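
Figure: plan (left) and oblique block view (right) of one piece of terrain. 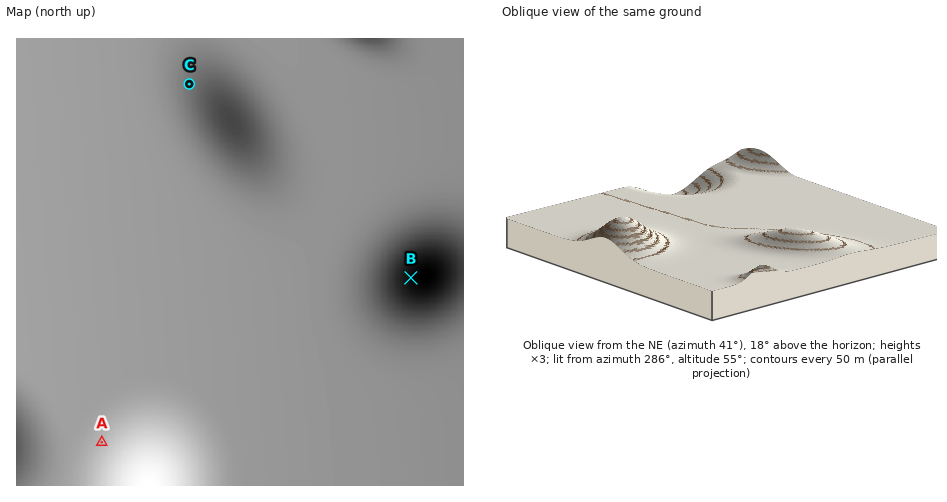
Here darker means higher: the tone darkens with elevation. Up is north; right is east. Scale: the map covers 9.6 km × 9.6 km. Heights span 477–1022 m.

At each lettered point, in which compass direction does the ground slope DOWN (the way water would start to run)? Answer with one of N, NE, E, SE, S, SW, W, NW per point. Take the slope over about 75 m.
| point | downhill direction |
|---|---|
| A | SE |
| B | W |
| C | W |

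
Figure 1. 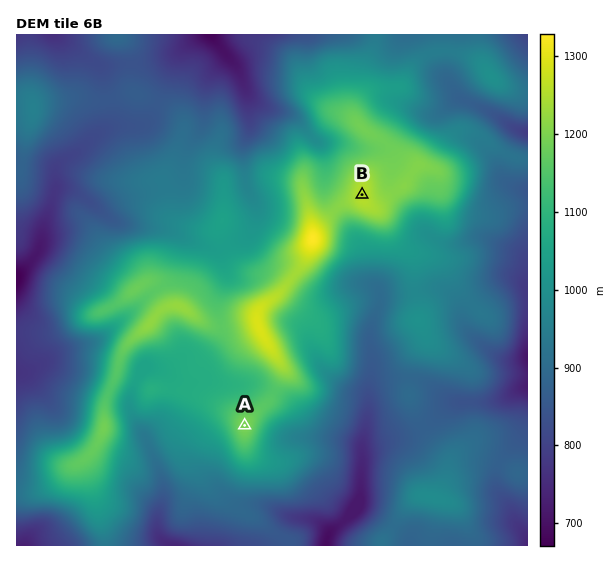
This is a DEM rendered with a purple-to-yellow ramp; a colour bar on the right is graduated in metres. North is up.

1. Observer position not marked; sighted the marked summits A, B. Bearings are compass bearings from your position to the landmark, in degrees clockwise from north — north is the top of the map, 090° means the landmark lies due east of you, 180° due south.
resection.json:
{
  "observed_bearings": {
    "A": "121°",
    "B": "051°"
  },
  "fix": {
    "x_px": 149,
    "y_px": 368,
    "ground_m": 1050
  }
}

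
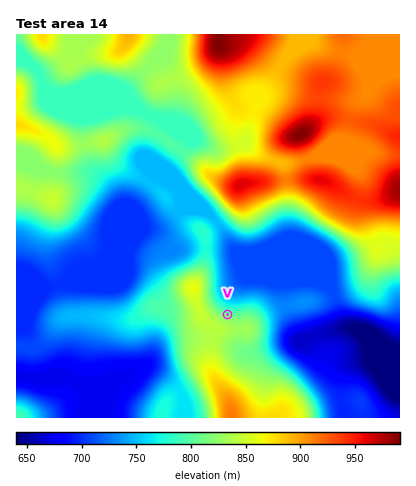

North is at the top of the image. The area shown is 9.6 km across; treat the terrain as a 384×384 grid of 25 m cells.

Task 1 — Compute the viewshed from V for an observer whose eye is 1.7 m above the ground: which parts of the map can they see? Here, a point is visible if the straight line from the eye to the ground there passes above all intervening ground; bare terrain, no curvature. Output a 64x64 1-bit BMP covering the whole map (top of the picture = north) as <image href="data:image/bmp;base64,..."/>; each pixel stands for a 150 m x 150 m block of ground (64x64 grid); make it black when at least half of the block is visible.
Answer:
<image width="64" height="64" href="data:image/bmp;base64,Qk0+AgAAAAAAAD4AAAAoAAAAQAAAAEAAAAABAAEAAAAAAAACAAATCwAAEwsAAAIAAAAAAAAA////AAAAAAAAAAAAAAAAAAAAAAAAAAAAAAAAAAAAAAAAAAAAAAAAAAAAAAAAAAAAAAAAAAAAAAAAAAAAAAAAAAAAAAAAAAAAAAAAAAAAAAAAAAAAAAAAAAAAAAAAAAAAAAAAAAAAAAAAAAAAAAAAAAAAAAAAAAAAAAAAAAAAAAAAAAAAAAAAAAAAAAA+AAAAAAAAAP4AAAAAAAAB/gAAAAAAAAP+AAAwAAAAA/8AAPAAAAAD/4AD8AAAAAP////wAAAAAf////AAAAAA////+AAAAAD////4AAAAAP////gAAAAA////8AAAAAH////wAAAAAf///+AAAAAD////4AAAAAB/////AAAAAH////8AAAAAf////wAAAAB/////AAAAAP////8AAAAB///+DwAAAAH///wGAAAAA+P/+AYAAAAHgAfAAAAAAA8AAAAAAAAAGAAAAAAAAAA4AAAAAAAAAHAAAAAAAAAA8AAAAAAAAAHgAAOAAAAAA4AAB8AAAAAGAAAAAAAAAAgAAAAAAAAAAAAAAAAAAAAAAAAAAAAAAAHAAAAAAAAAB8AAAAAAAAAHwAAAAAAAAA/AAAAAAAAAGMAAAAAAAAA4AAAAAAAAAPgAAAAAAAAD+AAAAAAAAAf4AAAAAAAAAfgAAAAAAAAAfAAAAAAAAAA+AAAAAAAAAB4AAAAAAA=="/>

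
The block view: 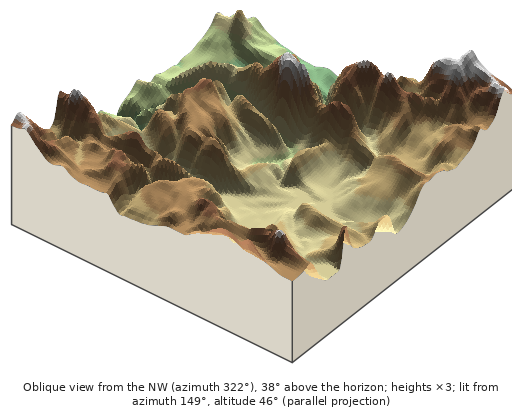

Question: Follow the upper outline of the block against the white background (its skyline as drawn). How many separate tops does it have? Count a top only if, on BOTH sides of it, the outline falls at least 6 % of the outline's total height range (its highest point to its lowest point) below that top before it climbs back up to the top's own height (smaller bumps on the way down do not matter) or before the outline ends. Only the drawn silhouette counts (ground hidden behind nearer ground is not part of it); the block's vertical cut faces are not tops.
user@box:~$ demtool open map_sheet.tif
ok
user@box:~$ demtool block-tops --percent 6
5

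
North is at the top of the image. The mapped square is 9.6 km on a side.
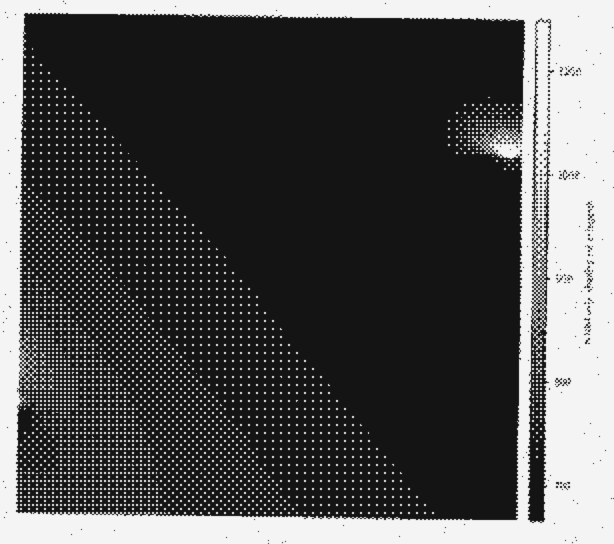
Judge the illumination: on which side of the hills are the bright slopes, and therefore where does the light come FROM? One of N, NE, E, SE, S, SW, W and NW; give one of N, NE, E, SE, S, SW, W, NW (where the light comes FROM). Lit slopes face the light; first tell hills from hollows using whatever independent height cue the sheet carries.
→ N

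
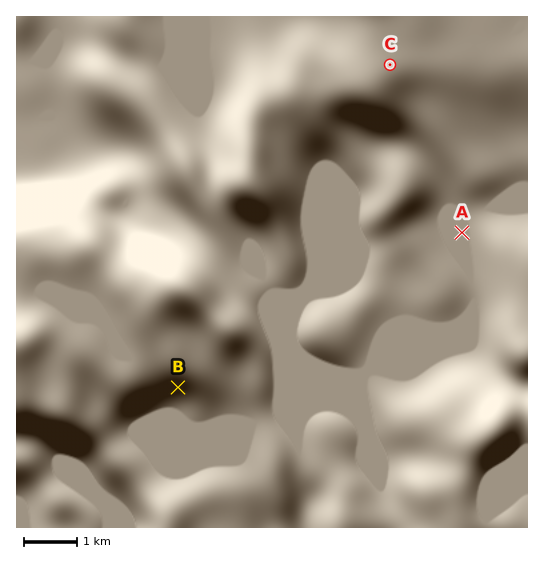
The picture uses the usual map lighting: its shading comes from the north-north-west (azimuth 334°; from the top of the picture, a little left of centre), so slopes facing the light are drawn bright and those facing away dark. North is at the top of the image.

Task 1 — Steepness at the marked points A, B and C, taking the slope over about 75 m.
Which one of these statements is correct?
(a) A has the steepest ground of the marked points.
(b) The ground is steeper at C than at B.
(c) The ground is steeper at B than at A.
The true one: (c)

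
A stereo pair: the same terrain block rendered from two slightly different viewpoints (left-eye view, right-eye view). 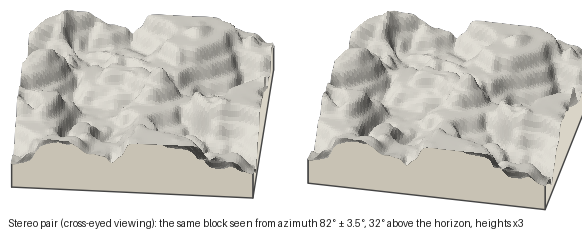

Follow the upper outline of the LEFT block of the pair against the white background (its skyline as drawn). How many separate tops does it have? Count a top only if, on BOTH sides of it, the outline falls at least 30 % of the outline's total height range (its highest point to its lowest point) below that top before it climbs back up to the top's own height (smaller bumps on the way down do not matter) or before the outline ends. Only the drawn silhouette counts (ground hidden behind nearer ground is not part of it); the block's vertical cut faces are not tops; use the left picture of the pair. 0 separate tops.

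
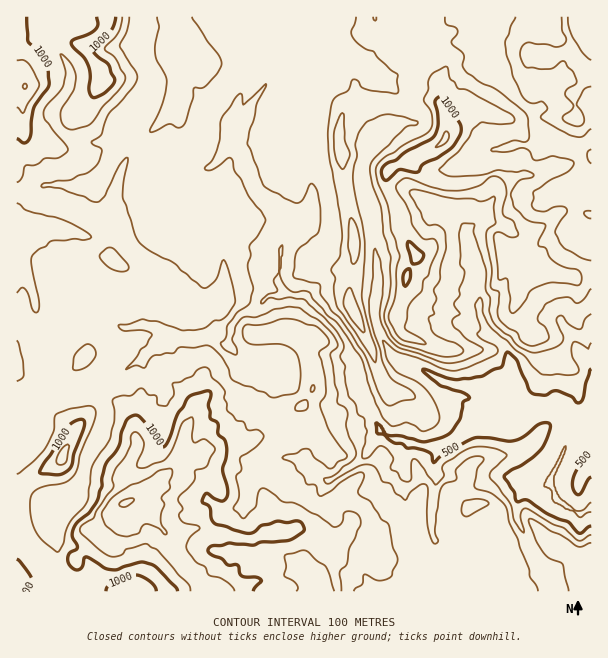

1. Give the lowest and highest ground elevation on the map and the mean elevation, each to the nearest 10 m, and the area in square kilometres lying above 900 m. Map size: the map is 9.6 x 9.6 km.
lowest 390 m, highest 1310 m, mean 810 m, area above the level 22.3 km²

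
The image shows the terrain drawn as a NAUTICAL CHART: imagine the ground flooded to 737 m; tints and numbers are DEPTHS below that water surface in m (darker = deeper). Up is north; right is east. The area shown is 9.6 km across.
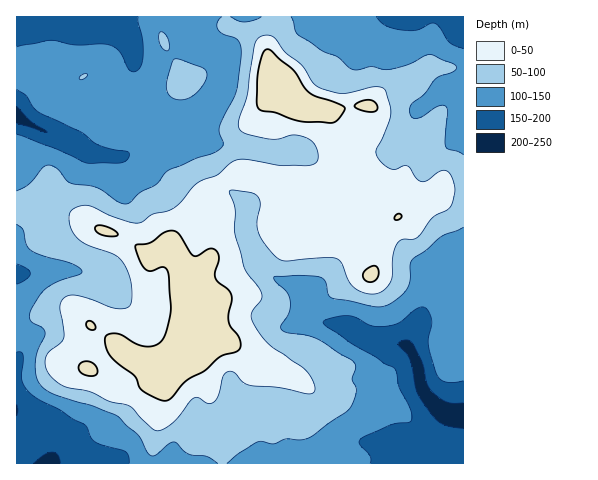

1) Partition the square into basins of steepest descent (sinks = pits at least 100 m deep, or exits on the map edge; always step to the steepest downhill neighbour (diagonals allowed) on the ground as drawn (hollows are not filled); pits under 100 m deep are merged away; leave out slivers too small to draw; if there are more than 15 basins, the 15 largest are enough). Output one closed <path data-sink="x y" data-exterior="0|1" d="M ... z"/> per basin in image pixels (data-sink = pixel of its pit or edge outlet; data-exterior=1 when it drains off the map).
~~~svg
<path data-sink="17 116" data-exterior="1" d="M463 16l-446 0-1 188 29-2 11 3 43 25 26 8 26 18 21-7 7 14 2 17 18 0 4-13 8-11 1-35-10-12-2-5 5-10 13-12 21-10 24 5 18 10-6-9 3-37-5-21 5-18 9-9 11 11 7 3 23 5 4 6 6 25 6 14 35 36 19 13 1 11 12-1 21-13 9-12 23 1z"/><path data-sink="463 416" data-exterior="1" d="M287 93l-9 9-5 18 5 21-3 37 8 11-20-12-20-5-14 4-15 9-9 9-5 10 2 5 10 12-1 35-8 11-4 13-18 1 3 34 0 21-3 14 14 8 12 27 5 19 11 19 0 40 240 1 1-271-23-2-9 12-19 11-14 3-1-11-19-13-35-36-14-44-7-4-18-2-7-3z"/><path data-sink="48 463" data-exterior="1" d="M45 202l-29 4 0 257 206 1 1-41-11-19-5-19-12-27-14-8 3-14 0-21-3-21 0-24-3-11-4-8-7-2-16 7-26-18-26-8-24-16z"/>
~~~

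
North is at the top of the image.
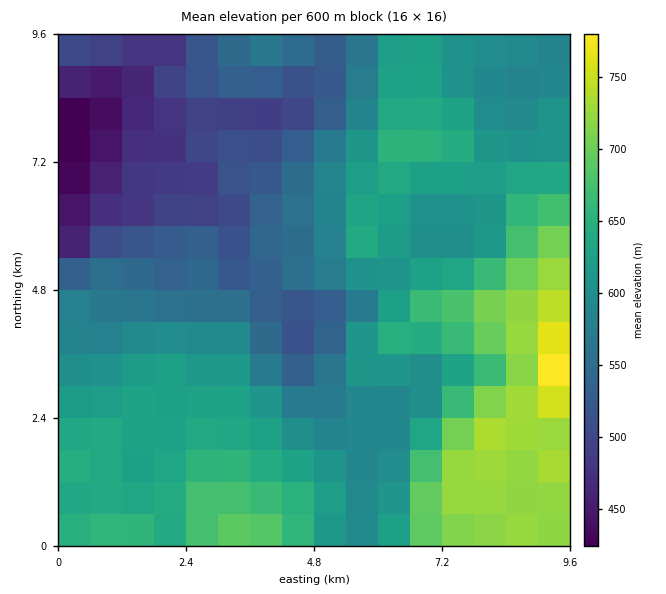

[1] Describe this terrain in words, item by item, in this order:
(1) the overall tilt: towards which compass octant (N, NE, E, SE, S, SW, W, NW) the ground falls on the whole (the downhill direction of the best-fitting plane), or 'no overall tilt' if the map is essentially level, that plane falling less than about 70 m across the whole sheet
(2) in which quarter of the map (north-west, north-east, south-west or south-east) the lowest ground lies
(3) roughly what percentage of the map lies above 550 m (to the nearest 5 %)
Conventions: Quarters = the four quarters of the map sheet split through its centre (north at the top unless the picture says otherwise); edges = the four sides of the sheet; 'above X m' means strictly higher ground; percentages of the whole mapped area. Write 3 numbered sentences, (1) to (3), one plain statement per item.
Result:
(1) Overall the map slopes down towards the north-west.
(2) The lowest point lies in the north-west quarter of the map.
(3) Ground above 550 m makes up about 75 % of the sheet.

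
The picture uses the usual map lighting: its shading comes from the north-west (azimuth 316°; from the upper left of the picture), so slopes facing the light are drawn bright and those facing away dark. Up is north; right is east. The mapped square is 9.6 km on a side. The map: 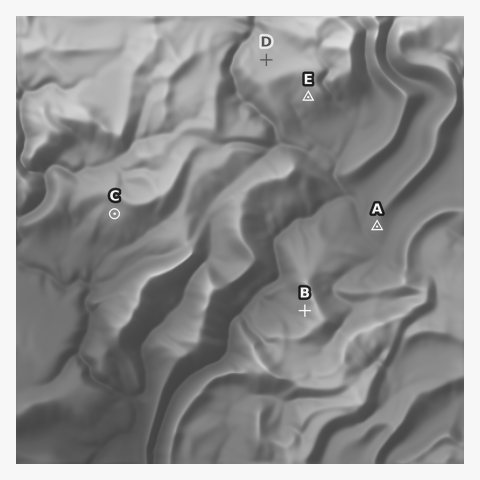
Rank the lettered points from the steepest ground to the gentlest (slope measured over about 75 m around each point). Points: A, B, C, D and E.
B E C A D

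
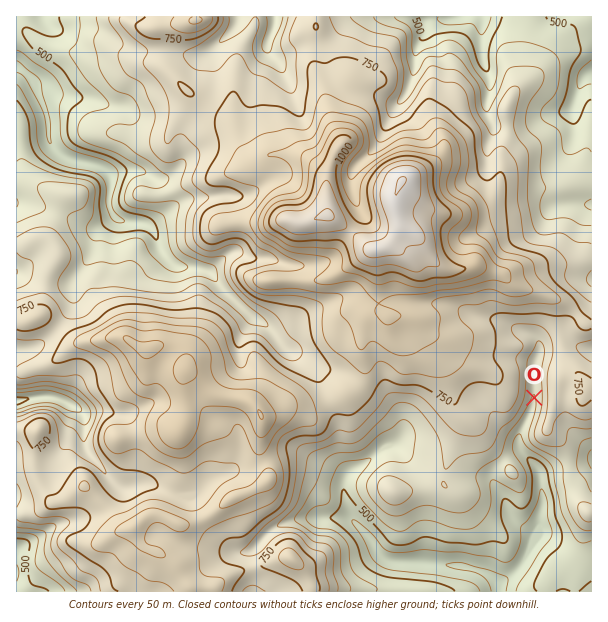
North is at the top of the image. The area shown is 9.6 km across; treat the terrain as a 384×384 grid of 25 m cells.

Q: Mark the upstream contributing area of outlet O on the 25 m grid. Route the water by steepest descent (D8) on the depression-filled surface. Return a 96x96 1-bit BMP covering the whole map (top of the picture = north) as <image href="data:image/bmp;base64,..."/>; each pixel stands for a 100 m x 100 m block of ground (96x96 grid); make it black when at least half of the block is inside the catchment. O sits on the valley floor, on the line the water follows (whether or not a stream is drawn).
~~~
<image width="96" height="96" href="data:image/bmp;base64,Qk2+BAAAAAAAAD4AAAAoAAAAYAAAAGAAAAABAAEAAAAAAIAEAAATCwAAEwsAAAIAAAAAAAAA////AAAAAAAAAAAAAAAAAAAAAAAAAAAAAAAAAAAAAAAAAAAAAAAAAAAAAAAAAAAAAAAAAAAAAAAAAAAAAAAAAAAAAAAAAAAAAAAAAAAAAAAAAAAAAAAAAAAAAAAAAAAAAAAAAAAAAAAAAAAAAAAAAAAAAAAAAAAAAAAAAAAAAAAAAAAAAAAAAAAAAAAAAAAAAAAAAAAAAAAAAAAAAAAAAAAAAAAAAAAAAAAAAAAAAAAAAAAAAAAAAAAAAAAAAAAAAAAAAAAAAAAAAAAAAAAAAAAAAAAAAAAAAAAAAAAAAAAAAAAAAAAAAAAAAAAAAAAAAAAAAAAAAAAAAAAAAAAAAAAAAAAAAAAAAAAAAAAAAAAAAAAAAAAAAAAAAAAAAAAAAAAAAAAAAAAAAAAAAAAAAAAAAAAAAAAAAAAAAAAAAAAAAAAAAAAAAAAAAAAAAAAAAAAAAAAAAAAAAAAAAAAAAAAAAAAAAAAAAAAAAAAAAAAAAAAAAAAAAAAAAAAAAAAAAAAAAAAAAAAAAAAAAAAAAAAAA8AAAAAAAAAAAAAAP8AAAAAAAAAAAAAAf8AAAAAAAAAAAAAA/+AAAAAAAAAAAAAB//gAAAAAAAAAAAAH//gAAAAAAAAAAAAf//AAAAAAAAAAAAA//+AAAAAAAAAAAAB//+AAAAAAAAAAAAD//+AAAAAAAAAAAAP//+AAAAAAAAAAAAf//+AAAAAAAAAAAA///+AAAAAAAAAAAB///+AAAAAAAAAAB////+AAAAAAAAAAD////+AAAAAAAAAAD////8AAAAAAAAAAD////wAAAAAAAAAAD///+AAAAAAAAAAAD///4AAAAAAAAAAAD///wAAAAAAAAAAAD//+AAAAAAAAAAAAD/4AAAAAAAAAAAAAD/gAAAAAAAAAAAAAD/AAAAAAAAAAAAAAB/AAAAAAAAAAAAAAAeAAAAAAAAAAAAAAAcAAAAAAAAAAAAAAAIAAAAAAAAAAAAAAAAAAAAAAAAAAAAAAAAAAAAAAAAAAAAAAAAAAAAAAAAAAAAAAAAAAAAAAAAAAAAAAAAAAAAAAAAAAAAAAAAAAAAAAAAAAAAAAAAAAAAAAAAAAAAAAAAAAAAAAAAAAAAAAAAAAAAAAAAAAAAAAAAAAAAAAAAAAAAAAAAAAAAAAAAAAAAAAAAAAAAAAAAAAAAAAAAAAAAAAAAAAAAAAAAAAAAAAAAAAAAAAAAAAAAAAAAAAAAAAAAAAAAAAAAAAAAAAAAAAAAAAAAAAAAAAAAAAAAAAAAAAAAAAAAAAAAAAAAAAAAAAAAAAAAAAAAAAAAAAAAAAAAAAAAAAAAAAAAAAAAAAAAAAAAAAAAAAAAAAAAAAAAAAAAAAAAAAAAAAAAAAAAAAAAAAAAAAAAAAAAAAAAAAAAAAAAAAAAAAAAAAAAAAAAAAAAAAAAAAAAAAAAAAAAAAAAAAAAAAAAAAAAAAAAAAAAAAAAAAAAAAAAAAAAAAAAAAAAAAAAAAAAAAAAAAAAAAAAAAAAAAAAAAAAAAAAAAAAAAAAAAAAAAAAA="/>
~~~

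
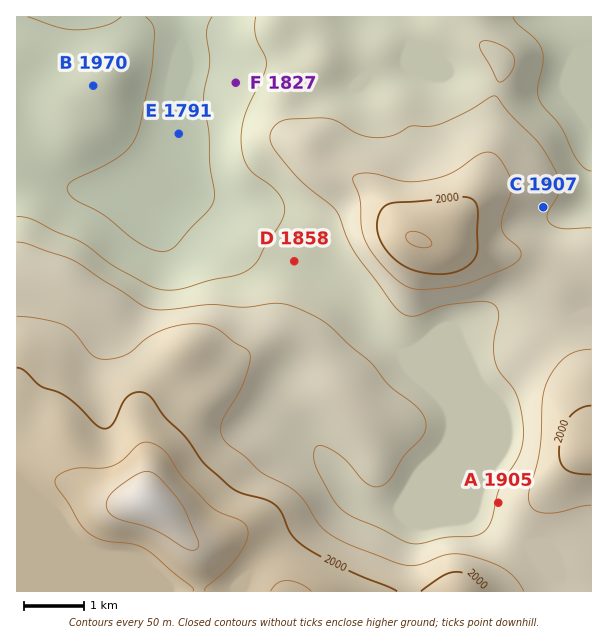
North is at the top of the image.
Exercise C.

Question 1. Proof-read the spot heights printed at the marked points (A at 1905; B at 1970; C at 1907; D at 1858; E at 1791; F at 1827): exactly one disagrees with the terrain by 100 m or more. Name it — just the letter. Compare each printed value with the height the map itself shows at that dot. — B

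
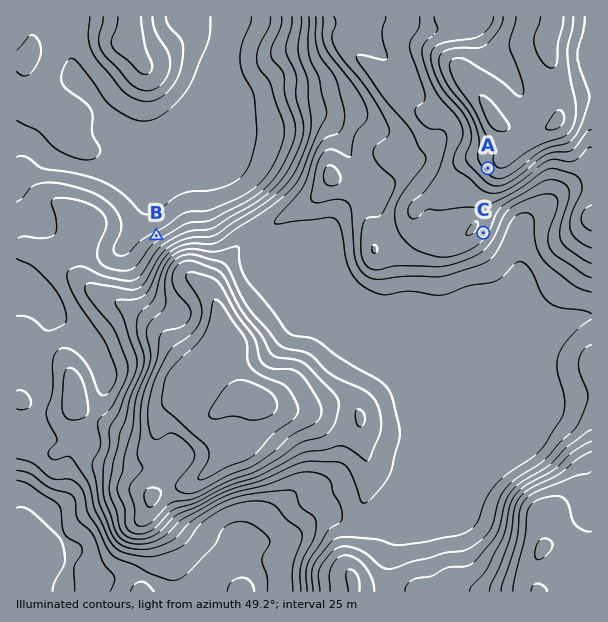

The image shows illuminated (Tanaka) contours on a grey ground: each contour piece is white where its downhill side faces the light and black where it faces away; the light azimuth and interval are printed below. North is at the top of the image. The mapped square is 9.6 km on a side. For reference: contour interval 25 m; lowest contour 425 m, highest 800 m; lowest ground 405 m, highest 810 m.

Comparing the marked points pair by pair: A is above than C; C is above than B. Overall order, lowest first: B C A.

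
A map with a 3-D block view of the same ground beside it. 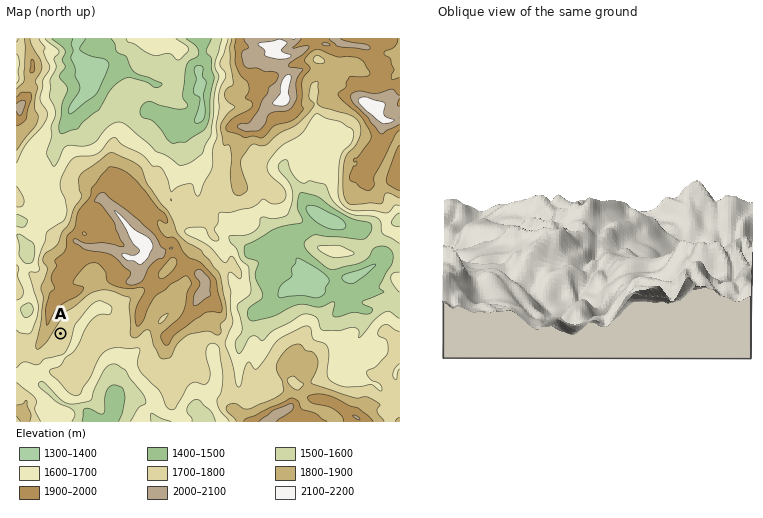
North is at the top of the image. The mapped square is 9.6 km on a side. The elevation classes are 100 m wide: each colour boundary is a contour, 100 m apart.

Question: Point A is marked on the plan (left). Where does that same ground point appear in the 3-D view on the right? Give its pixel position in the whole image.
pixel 515 217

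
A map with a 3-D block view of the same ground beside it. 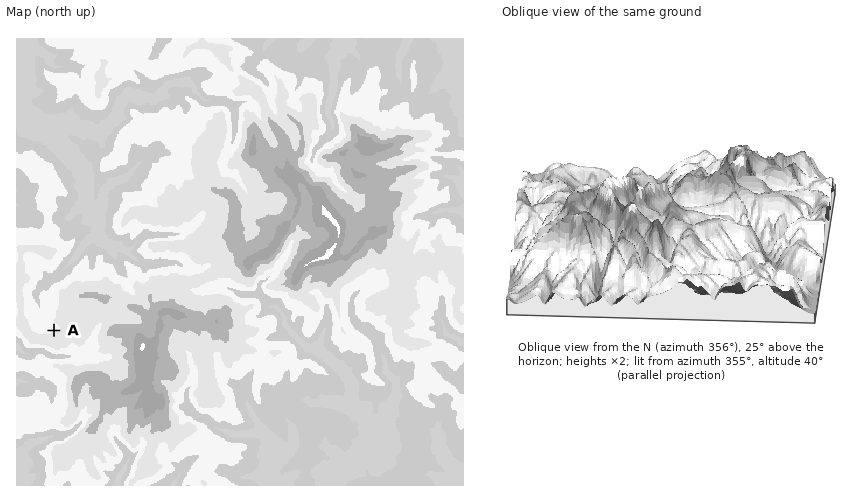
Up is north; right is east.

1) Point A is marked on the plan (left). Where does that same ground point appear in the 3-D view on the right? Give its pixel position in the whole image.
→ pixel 802 198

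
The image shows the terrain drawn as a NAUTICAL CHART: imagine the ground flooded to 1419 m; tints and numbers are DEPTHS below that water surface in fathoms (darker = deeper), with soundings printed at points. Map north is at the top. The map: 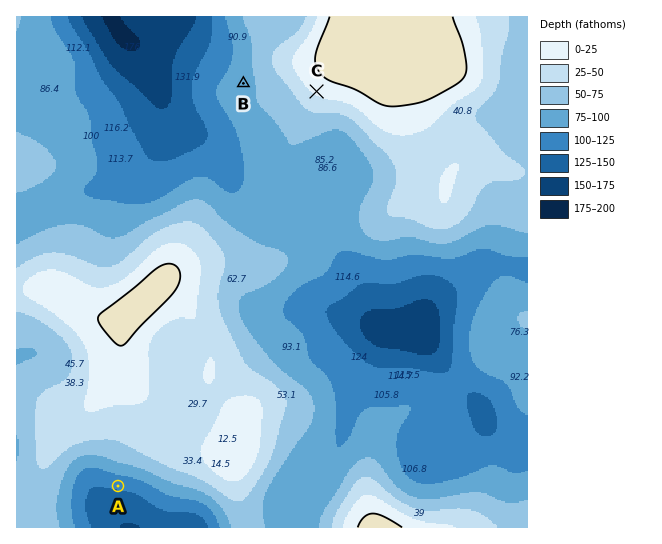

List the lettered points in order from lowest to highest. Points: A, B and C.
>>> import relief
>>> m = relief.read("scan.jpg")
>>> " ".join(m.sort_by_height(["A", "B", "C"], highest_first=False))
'A B C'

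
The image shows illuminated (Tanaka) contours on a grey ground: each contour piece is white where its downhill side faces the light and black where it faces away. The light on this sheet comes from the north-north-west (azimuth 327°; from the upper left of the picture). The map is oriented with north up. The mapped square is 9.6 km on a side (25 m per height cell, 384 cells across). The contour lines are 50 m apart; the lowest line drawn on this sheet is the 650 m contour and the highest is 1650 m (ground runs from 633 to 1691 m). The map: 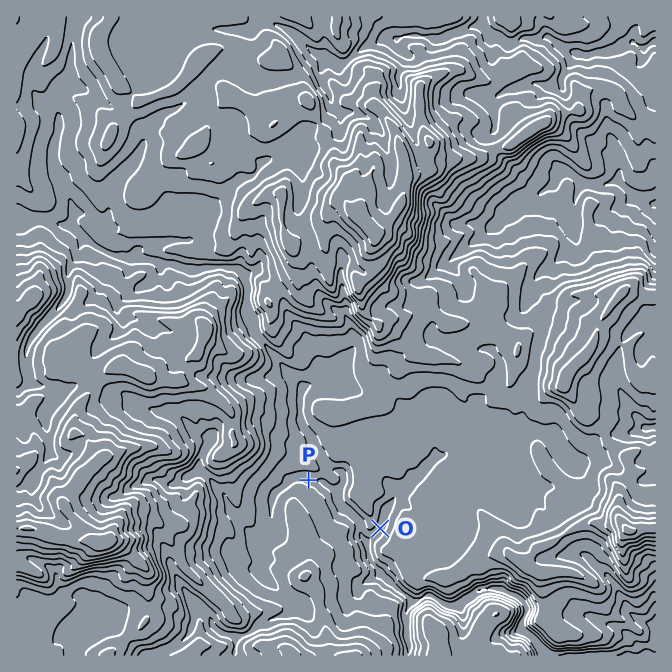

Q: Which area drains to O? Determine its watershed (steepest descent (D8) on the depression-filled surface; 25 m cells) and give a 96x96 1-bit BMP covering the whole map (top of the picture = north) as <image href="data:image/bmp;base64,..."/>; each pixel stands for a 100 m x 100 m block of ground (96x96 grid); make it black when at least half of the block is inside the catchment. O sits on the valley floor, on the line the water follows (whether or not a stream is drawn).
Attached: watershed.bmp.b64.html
<image width="96" height="96" href="data:image/bmp;base64,Qk2+BAAAAAAAAD4AAAAoAAAAYAAAAGAAAAABAAEAAAAAAIAEAAATCwAAEwsAAAIAAAAAAAAA////AAAAAAAAAAAAAAAAAAAAAAAAAAAAAAAAAAAAAAAAAAAAAAAAAAAAAAAAAAAAAAAAAAAAAAAAAAAAAAAAAAAAAAAAAAAAAAAAAAAAAAAAAAAAAAAAAAAAAAAAAAAAAAAAAAAAAAAAAAAAAAAAAAAAAAAAAAAAAAAAAAAAAAAAAAAAAAAAAAAAAAAAAAAAAAAAAIAAAAAAAAAAAAAAA+AAAAAAAAAAAAAAB/gAAAAAAAAAAAAAB/wYAAAAAAAAAAAAB//8AAAAAAAAAAAAD//+AAAAAAAAAAAAP///gAAAAAAAAAAA////4AAAAAAAAAAD////+AAAAAAAAAAH/////+AAAAAAAAAH/////8AAAAAAAAAP/////8AAAAAAAAAP/////+AAAAAAAAAP/////+AAAAAAAAAP/////+AAAAAAAAAP//////AAAAAAAAAP//////AAAAAAAAAP//////AAAAAAAAAf//////AAAAAAAAA//////+AAAAAAAAB//////8AAAAAAAAD//////4AAAAAAAAD//////wAAAAAAAAD//////wAAAAAAAAD//////gAAAAAAAAB/////+AAAAAAAAAAD////8AAAAAAAAAAB////8AAAAAAAAAAB////4AAAAAAAAAAB////wAAAAAAAAAAB////wAAAAAAAAAAB////4AAAAAAAAAAAf///8AAAAAAAAAAAP///+AAAAAAAAAAAD////AAAAAAAAAAAD////AAAAAAAAAAAP//v/gAAAAAAAAAAf/+H/gAAAAAAAAAD//8D/AAAAAAAAAAH/wAAAAAAAAAAAAAP/gAAAAAAAAAAAAAP/AAAAAAAAAAAAAAP/AAAAAAAAAAAAAAfgAAAAAAAAAAAAAAeAAAAAAAAAAAAAAAEAAAAAAAAAAAAAAAAAAAAAAAAAAAAAAAAAAAAAAAAAAAAAAAAAAAAAAAAAAAAAAAAAAAAAAAAAAAAAAAAAAAAAAAAAAAAAAAAAAAAAAAAAAAAAAAAAAAAAAAAAAAAAAAAAAAAAAAAAAAAAAAAAAAAAAAAAAAAAAAAAAAAAAAAAAAAAAAAAAAAAAAAAAAAAAAAAAAAAAAAAAAAAAAAAAAAAAAAAAAAAAAAAAAAAAAAAAAAAAAAAAAAAAAAAAAAAAAAAAAAAAAAAAAAAAAAAAAAAAAAAAAAAAAAAAAAAAAAAAAAAAAAAAAAAAAAAAAAAAAAAAAAAAAAAAAAAAAAAAAAAAAAAAAAAAAAAAAAAAAAAAAAAAAAAAAAAAAAAAAAAAAAAAAAAAAAAAAAAAAAAAAAAAAAAAAAAAAAAAAAAAAAAAAAAAAAAAAAAAAAAAAAAAAAAAAAAAAAAAAAAAAAAAAAAAAAAAAAAAAAAAAAAAAAAAAAAAAAAAAAAAAAAAAAAAAAAAAAAAAAAAAAAAAAAAAAAAAAAAAAAAAAAAAAAAAAAAAAAAAAAAAAAAAAAAAAAAAAAAAAAAAAAAAAAAAAAAAAAAAAAAAAAAAAAAAAAAAAAAAAAAAAAAAAAAA="/>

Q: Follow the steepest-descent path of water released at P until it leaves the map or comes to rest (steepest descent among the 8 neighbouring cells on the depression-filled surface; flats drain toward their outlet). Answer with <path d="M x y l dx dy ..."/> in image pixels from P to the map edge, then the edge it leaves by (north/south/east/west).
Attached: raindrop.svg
<path d="M308 480l2-2 4 0 1 2 5 0 14 10 1 0 2 3 0 7 7 7 1 0 15 15 0 15 7 13 0 7 10 10 1 0 29 28 7 3 8 0 5-3 5 0 13 10 5 0 2 2 6 0 7-7 5-2 7-6 8-2 2-2 8 0 7 4 3 0 2 2 3 0 4 3 3 0 8 8 0 10-3 5 0 7 2 3 8 7 5 5 0 2 2 0 8 8 2 0 3 3"/>
exit: south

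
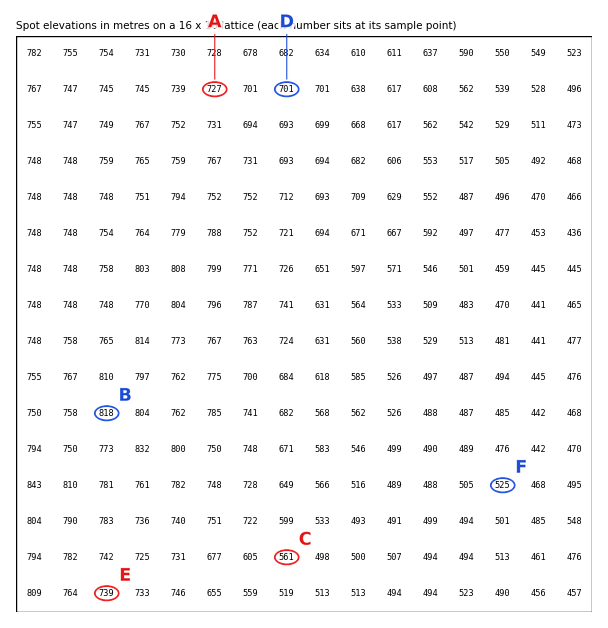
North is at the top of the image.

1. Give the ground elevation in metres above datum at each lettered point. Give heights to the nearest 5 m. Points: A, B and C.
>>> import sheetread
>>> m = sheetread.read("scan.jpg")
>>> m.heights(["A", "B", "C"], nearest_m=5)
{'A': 725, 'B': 820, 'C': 560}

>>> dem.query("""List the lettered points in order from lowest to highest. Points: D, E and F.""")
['F', 'D', 'E']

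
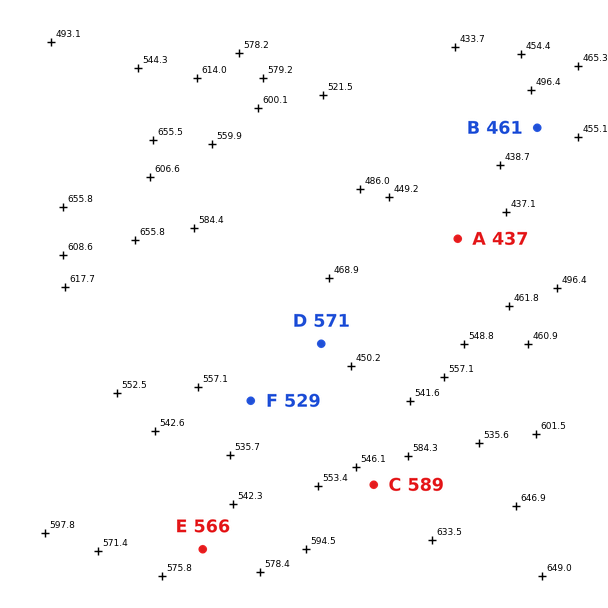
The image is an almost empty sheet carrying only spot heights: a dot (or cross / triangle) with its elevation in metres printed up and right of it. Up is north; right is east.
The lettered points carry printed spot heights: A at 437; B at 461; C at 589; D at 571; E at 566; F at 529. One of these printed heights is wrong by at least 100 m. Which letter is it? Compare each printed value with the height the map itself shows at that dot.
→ D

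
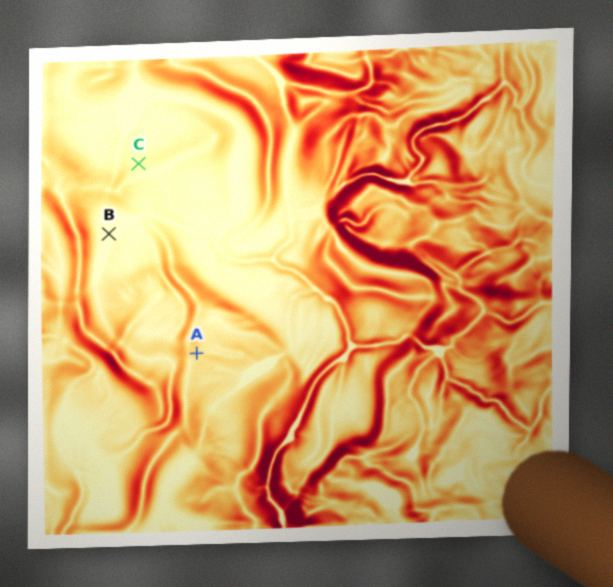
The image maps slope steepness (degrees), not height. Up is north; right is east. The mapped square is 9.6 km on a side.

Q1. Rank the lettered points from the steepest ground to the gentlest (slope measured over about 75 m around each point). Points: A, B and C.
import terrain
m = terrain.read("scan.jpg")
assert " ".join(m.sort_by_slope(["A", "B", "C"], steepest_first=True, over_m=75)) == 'A C B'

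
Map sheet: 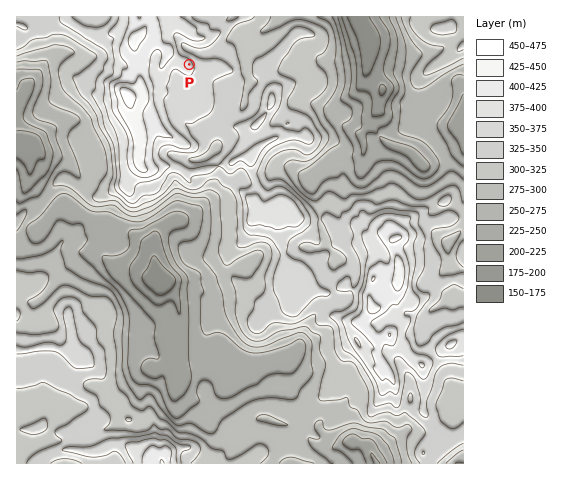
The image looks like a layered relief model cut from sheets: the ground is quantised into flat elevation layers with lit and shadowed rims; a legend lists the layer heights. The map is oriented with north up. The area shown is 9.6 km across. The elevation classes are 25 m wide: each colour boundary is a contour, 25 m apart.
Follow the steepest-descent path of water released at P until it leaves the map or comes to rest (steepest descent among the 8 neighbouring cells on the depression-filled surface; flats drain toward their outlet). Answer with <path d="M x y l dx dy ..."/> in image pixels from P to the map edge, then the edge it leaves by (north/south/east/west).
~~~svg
<path d="M189 64l1 0 7-7 0-4 13-1 7-4 8-7 10-6 9-3 18 0 8-5 10-10"/>
exit: north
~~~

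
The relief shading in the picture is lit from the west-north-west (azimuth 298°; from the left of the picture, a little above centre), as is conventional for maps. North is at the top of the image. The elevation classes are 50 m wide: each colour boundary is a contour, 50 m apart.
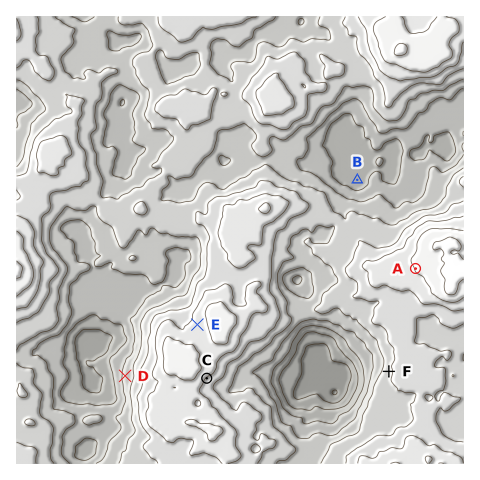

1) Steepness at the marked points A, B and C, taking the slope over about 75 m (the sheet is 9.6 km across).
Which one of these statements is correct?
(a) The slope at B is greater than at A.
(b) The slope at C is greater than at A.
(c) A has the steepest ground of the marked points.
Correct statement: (b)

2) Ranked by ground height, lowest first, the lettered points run D F E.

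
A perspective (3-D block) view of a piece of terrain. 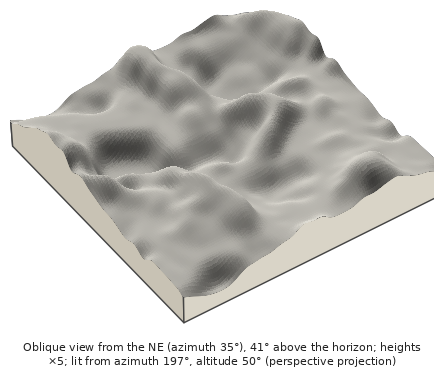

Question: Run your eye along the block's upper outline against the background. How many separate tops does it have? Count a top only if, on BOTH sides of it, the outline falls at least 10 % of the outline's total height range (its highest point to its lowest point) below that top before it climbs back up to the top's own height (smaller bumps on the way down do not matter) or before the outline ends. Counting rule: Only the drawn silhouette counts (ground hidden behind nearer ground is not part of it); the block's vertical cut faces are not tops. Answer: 1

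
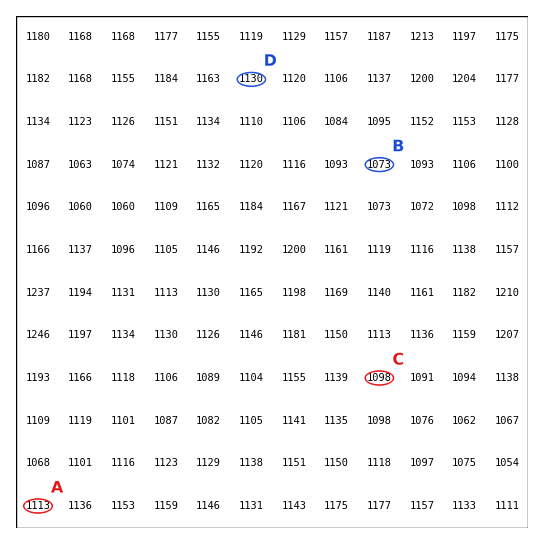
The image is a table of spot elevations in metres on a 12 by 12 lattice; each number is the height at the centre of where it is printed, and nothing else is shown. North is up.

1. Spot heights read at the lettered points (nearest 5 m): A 1115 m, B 1075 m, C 1100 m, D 1130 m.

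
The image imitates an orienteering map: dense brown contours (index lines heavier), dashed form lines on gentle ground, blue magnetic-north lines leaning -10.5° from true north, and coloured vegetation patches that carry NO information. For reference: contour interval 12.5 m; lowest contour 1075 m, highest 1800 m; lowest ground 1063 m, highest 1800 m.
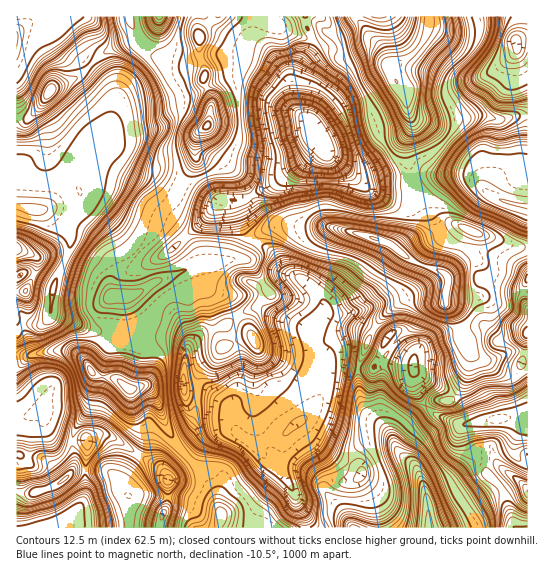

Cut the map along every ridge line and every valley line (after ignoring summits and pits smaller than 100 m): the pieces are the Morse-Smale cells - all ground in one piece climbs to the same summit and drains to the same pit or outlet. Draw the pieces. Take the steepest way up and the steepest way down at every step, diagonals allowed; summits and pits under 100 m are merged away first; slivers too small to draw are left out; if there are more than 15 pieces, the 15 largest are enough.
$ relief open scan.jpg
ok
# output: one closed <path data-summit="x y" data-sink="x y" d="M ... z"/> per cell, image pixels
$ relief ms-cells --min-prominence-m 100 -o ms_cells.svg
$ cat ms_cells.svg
<path data-summit="207 126" data-sink="317 137" d="M305 16l-106 1 0 36 6 18-1 12 8 18-3 20-1 4-11 10-2 12 0 16-14 19-6 17-15 16-9 23-35 35-4 8 1 14 10 0-4 27 2 15 20 0 2-6 0-8-14-22 0-6 5 0 21-14 44-17 46-5 8-18-8-7-2-5-8-28 8-1 35-19 24-17 18-18 0-4-9-19-14-12-4-13 2-24 17-31 0-6-5-10z"/><path data-summit="207 126" data-sink="34 210" d="M139 40l-10 3-13 8 0 48-4 11-3 21-12 2-13 9-3 7 2 20-7 16 1 1-7-1-23 23-8 2 6 1 13 14 9 6 4 7-4 20-14 28-2 28 48 18 12 8 9-2-1-16 4-27-10 0-1-14 4-8 35-35 9-23 15-16 6-17 14-19 1-24 3-6 9-8 4-22-1-8-7-12 1-12-6-14-10 6-32-6-11-6z"/><path data-summit="374 238" data-sink="298 422" d="M287 224l-12 1-12 6-8 8 0 3 12 6 22 25 18 10 13 12 4 8-1 10 28 0 11 10 12 5 15-17 20-14 13-1 19 4 4 1 12 16 6 18 14 22 10 4 11 10 12 5 7 0 7-5-3-9 7-27 0-29-4-7 0-13 4-5-1-33-12-1-14-7-32-9-8 12 0 6-4 8-11 18-5-4-26-8-22-18-20-8-42-10-32 0z"/><path data-summit="397 82" data-sink="298 422" d="M289 275l-12 1-20 11 3 3 1 13 5 8-5-4-8 1-31 19-17 5-16 13-5 20 0 26 5 4 18 1 18 8 4 6 8 23 16 10 17 17 9-2 4-21 14-14 4-2 18-20 10-34 4-2 26 2 9-28 7-10-13-6-11-10-28 0 1-10-4-8-21-18z"/><path data-summit="397 82" data-sink="317 137" d="M429 16l-124 1 0 6 7 14 0 6-17 31 0 32 2 5 14 12 14 28 40 36 9 1 15-3 22 0 2-2-6-25 0-19 5-10 0-8-5-14-2-14-8-10-5-13 5-6 16-9 8-10 7-15z"/><path data-summit="129 389" data-sink="298 422" d="M167 337l-27 1-5 20-12 25 7 6 16-2 9 8 10 30 10 17 26 28 4 11 10 12 6 21-2 13 86 1-1-10-7-13-1-8-19-35-11-5-13-14-16-10-8-23-4-6-18-8-18-1-5-4 0-26 3-19-12-7z"/><path data-summit="429 527" data-sink="497 419" d="M413 365l-38 0-4 4-12-1-2 2 2 20 4 16 5 8 19 16 10 20 19 17 11 28 2 32 85 1-10-35-4-7-12-11-3-6 0-24-2-8 1-15-7-1-15 4-31-13-18-26z"/><path data-summit="397 82" data-sink="515 41" d="M527 16l-97 0-2 14-7 15-8 10-16 9-5 6 5 13 8 10 3 18 9 8 12 2 14 0 30-5 13 0 7 3 34-3z"/><path data-summit="374 238" data-sink="317 137" d="M321 144l-19 20-24 17-35 19-8 1 8 28 8 11 3 1 9-10 18-7 18 3 32 0 54 14 13 10 11-11 18-13 1-8-14-35-40 4-9-1-31-27z"/><path data-summit="374 238" data-sink="497 419" d="M422 296l-9 0-14 7-20 18-4 8 12 8-2 4 8 7 20 13 0 8 6 7 35 19 10 11 4 13 3 4 35-6 21 0 1-38-3-5-2-2-6 4-11-1-19-14-10-4-14-22-6-18-12-15z"/><path data-summit="429 527" data-sink="298 422" d="M343 365l-10 0-4 2-10 34-6 8-30 28-3 18-3 5-4 1 4 1 19 35 10 31 45 0 1-2-11-16-14-16-2-7 8-8 12-9 8-16 10-10 12-4 18 2-6-12-18-15-6-9-4-16 0-21z"/><path data-summit="397 82" data-sink="34 210" d="M91 65l-16 14-22 9-23 29-14 1 1 89 12 2 16 0 25-24 5 0 8-16-2-20 3-7 13-9 12-2 6-33-10-19z"/><path data-summit="129 389" data-sink="38 407" d="M67 351l-16 0-21 5-14-1 0 62 10 0 13-9 8 7 0 12 11 10 13 4 10 0 16-6 9 0 9 4 23 16 5-6 2-14-1-6-11-20-2-19-16-11-22-6-11-16z"/><path data-summit="207 126" data-sink="298 422" d="M254 241l-9 18-46 5-44 17-21 14-5 0 0 6 14 22-2 14 2 2 32 0 8 4 4 6 4-6 14-11 17-5 31-19 10 0-3-18-4-4 3 1 22-12 12 0-12-9-4-8-10-10z"/><path data-summit="397 82" data-sink="527 206" d="M410 113l2 16-5 10 0 19 7 26 21-8 34-1 25 22 19 7 15 2-1-90-13 0-7 3-34-3-30 5-14 0-12-2z"/>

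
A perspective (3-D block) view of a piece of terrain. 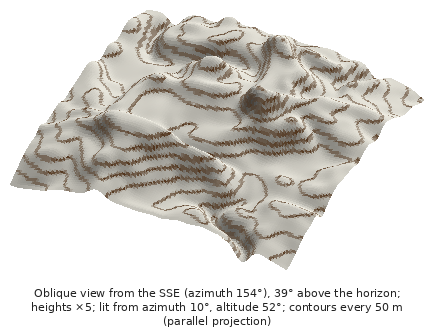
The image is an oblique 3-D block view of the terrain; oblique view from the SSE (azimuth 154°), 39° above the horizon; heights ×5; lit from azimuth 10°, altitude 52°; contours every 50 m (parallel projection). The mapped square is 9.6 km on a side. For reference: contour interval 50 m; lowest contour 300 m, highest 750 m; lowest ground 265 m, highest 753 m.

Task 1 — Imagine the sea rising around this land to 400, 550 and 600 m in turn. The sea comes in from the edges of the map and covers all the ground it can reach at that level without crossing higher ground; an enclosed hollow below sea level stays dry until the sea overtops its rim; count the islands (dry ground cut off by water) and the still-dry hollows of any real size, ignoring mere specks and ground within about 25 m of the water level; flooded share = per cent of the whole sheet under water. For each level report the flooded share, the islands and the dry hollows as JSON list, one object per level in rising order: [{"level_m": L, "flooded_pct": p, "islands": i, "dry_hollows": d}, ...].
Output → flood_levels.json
[{"level_m": 400, "flooded_pct": 18, "islands": 0, "dry_hollows": 0}, {"level_m": 550, "flooded_pct": 78, "islands": 1, "dry_hollows": 0}, {"level_m": 600, "flooded_pct": 89, "islands": 3, "dry_hollows": 0}]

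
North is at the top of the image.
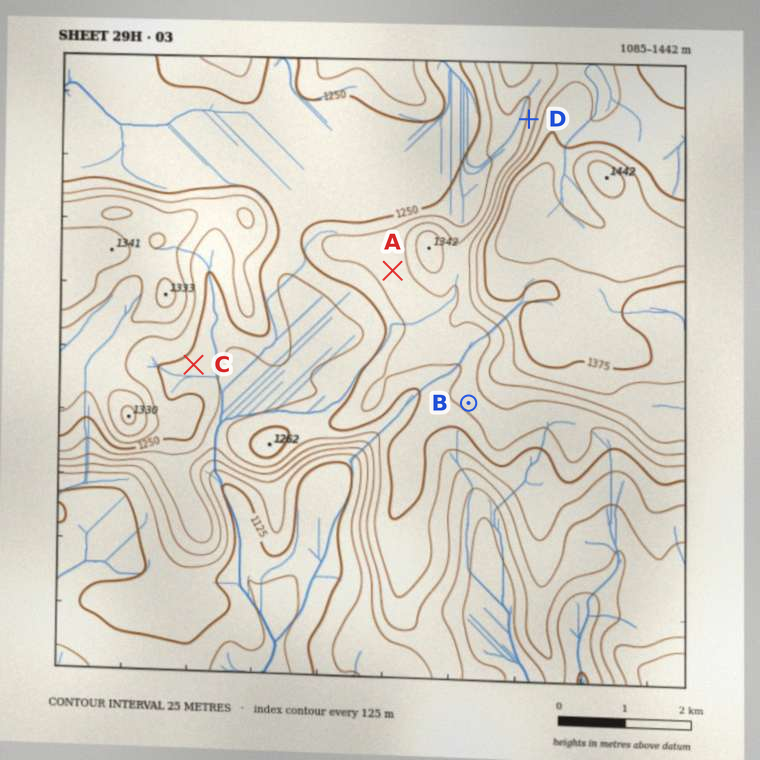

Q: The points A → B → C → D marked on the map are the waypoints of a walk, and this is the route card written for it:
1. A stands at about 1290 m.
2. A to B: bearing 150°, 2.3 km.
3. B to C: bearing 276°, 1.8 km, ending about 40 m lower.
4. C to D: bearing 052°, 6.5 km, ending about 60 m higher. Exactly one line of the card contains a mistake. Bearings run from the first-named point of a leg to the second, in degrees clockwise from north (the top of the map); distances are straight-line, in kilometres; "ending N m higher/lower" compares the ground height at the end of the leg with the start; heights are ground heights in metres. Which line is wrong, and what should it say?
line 3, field distance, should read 4.3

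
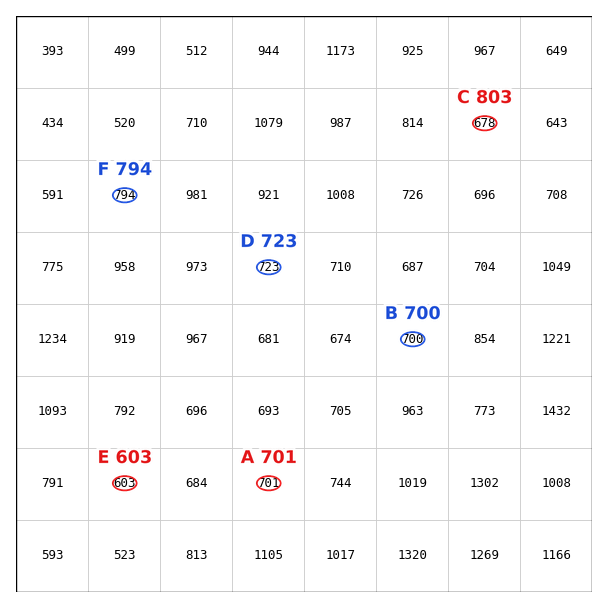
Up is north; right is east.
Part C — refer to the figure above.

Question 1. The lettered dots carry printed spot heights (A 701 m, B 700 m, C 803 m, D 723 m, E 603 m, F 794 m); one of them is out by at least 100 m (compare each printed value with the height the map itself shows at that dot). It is C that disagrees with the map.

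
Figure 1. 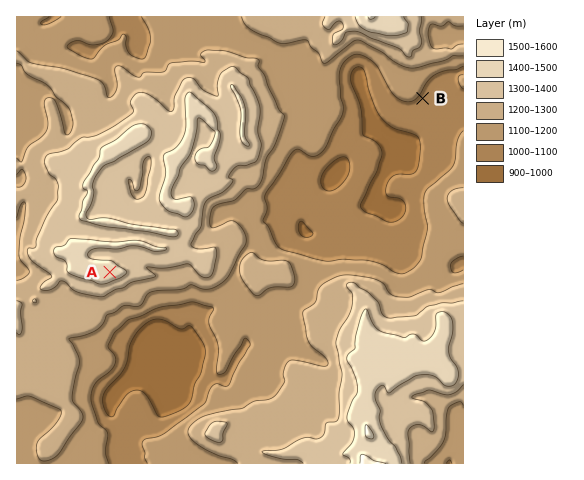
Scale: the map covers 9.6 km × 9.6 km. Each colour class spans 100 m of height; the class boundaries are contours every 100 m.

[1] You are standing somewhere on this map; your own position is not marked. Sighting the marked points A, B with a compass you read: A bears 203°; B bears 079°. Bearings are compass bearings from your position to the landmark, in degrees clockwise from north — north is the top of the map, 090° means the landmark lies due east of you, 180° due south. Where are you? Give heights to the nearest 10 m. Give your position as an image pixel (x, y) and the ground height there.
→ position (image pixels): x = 162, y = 149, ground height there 1360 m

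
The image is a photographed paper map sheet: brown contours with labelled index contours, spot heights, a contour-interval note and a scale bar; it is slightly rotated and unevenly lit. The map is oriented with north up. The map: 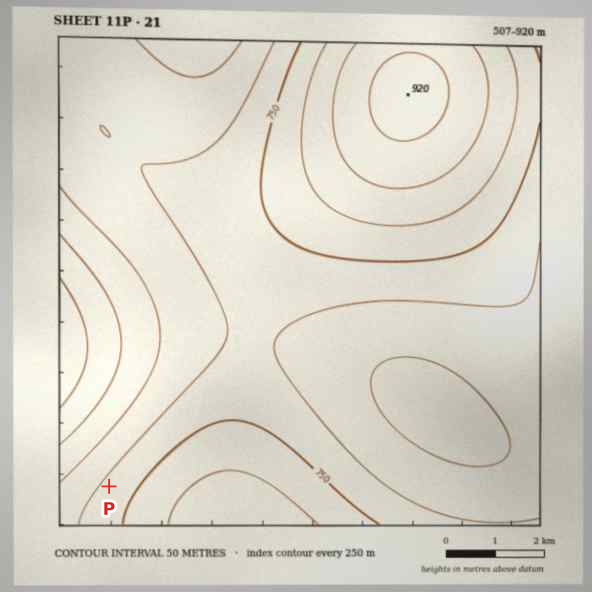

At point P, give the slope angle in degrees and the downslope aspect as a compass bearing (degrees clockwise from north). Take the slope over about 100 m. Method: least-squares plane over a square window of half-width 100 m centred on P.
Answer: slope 5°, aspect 306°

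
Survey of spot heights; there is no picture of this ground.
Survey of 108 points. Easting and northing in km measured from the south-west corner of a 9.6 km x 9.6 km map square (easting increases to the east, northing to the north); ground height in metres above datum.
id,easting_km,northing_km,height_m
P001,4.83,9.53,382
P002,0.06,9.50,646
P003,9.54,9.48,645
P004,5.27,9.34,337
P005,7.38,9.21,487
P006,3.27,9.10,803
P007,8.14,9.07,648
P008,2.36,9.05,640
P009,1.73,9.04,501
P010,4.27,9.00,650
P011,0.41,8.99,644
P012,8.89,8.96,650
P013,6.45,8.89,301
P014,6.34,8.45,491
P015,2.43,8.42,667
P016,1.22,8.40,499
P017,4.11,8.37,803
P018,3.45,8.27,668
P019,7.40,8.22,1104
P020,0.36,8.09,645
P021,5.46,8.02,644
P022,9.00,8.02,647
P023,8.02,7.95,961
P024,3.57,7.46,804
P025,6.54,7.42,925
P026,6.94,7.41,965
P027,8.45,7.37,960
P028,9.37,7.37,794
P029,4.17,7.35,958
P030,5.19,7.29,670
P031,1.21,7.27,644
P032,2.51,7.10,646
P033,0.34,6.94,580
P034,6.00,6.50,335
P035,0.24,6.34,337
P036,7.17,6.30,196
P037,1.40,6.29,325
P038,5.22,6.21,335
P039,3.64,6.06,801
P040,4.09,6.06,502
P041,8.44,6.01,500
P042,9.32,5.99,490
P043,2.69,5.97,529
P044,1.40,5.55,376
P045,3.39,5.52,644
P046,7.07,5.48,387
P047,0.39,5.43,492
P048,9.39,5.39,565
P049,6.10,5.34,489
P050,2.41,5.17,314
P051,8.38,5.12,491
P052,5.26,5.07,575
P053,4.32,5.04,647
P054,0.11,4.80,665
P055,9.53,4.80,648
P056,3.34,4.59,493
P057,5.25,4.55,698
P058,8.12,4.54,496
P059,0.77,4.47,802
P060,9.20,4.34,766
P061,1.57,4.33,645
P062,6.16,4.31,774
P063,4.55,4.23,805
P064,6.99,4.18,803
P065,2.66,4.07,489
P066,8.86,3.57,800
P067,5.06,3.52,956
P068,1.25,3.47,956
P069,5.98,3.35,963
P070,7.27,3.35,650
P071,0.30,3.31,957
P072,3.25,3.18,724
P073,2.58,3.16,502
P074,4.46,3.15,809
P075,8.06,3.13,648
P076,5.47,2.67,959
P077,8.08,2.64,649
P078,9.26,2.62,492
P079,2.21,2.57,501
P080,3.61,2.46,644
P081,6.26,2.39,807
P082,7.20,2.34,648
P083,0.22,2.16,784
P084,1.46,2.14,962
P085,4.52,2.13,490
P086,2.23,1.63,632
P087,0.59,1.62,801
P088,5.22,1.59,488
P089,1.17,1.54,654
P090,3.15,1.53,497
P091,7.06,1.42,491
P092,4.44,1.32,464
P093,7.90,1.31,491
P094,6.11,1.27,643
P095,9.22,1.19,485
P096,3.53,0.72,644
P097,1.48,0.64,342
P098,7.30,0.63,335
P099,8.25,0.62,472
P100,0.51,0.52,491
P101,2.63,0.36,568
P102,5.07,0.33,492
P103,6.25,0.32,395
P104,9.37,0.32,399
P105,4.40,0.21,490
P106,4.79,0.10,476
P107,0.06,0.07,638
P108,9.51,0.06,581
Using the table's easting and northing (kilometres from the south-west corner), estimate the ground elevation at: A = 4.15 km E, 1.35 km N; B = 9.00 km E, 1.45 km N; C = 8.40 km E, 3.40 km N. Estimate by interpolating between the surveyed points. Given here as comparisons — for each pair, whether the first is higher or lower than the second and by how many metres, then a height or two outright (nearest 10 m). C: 270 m higher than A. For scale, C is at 760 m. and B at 570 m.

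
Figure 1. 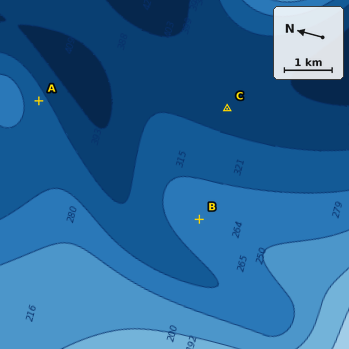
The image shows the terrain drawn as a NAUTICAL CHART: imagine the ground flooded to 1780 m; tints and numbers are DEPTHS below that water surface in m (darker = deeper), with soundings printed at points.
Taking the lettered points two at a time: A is below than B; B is above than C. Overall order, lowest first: C A B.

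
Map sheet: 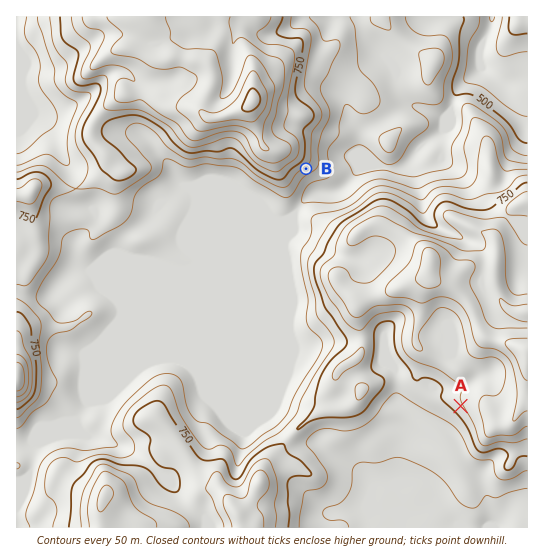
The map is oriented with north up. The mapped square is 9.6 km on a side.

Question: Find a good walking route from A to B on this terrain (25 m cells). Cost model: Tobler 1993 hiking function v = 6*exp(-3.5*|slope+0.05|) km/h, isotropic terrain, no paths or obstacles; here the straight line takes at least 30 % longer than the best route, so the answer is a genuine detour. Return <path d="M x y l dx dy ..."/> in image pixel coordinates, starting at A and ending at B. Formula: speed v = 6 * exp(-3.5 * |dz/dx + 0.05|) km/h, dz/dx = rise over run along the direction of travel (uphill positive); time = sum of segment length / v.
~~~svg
<path d="M461 406l-7-7-5-10-4-4-16-8-7 0-13-7-16-16-16-8-6-5-24-12-22-23-20-40 0-19 2-5 0-11-6-13 0-39 5-10"/>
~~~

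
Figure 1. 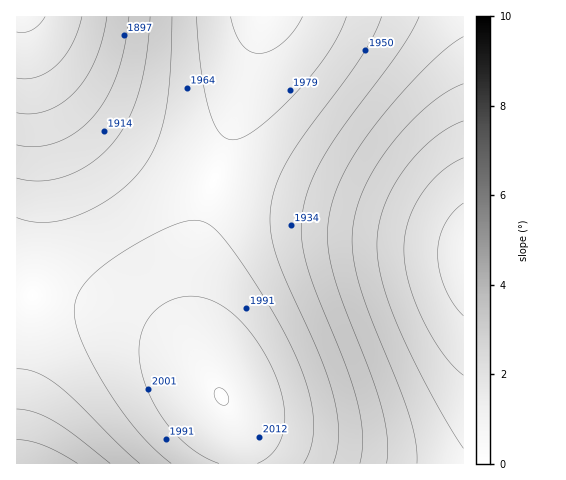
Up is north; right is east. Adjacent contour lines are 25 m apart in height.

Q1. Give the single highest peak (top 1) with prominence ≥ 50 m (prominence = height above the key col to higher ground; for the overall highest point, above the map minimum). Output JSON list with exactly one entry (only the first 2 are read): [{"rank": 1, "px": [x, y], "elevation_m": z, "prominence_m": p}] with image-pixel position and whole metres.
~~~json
[{"rank": 1, "px": [222, 397], "elevation_m": 2025, "prominence_m": 237}]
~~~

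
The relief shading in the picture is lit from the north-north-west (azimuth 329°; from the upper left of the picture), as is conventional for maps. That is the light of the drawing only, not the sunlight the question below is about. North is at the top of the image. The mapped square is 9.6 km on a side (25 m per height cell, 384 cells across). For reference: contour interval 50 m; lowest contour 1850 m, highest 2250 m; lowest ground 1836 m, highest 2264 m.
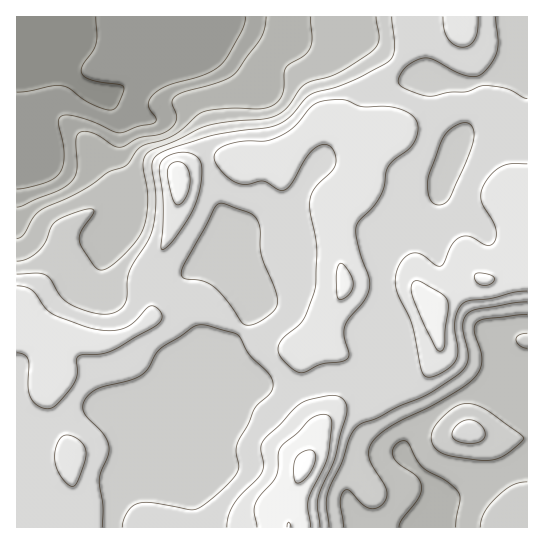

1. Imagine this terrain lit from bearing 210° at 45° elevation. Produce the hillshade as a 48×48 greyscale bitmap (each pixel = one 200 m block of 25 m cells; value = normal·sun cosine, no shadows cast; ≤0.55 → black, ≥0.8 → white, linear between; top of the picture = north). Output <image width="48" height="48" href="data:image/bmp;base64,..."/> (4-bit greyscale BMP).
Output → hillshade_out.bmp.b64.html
<image width="48" height="48" href="data:image/bmp;base64,Qk32BAAAAAAAAHYAAAAoAAAAMAAAADAAAAABAAQAAAAAAIAEAAATCwAAEwsAABAAAAAAAAAAAAAAABEREQAiIiIAMzMzAERERABVVVUAZmZmAHd3dwCIiIgAmZmZAKqqqgC7u7sAzMzMAN3d3QDu7u4A////AKqqqYeJqYd3iaq7zLliEmmrqqqqqqqqqqqqqYeJmHZniZmrvLljE2m7qqqqqqmaqpmaqXZ5h2VmeIiZmph1NIvLmZmqqqmIiJmqqXZ4h2Z3d4iHd4mXVpvJd4maqqqYdpmruneIiIiIiIiIiJu5d5unVXirvMu5dpqruoiZmZmZmZqqq7u5domFRnm93d3LmaqrqYiJmZmZmau8zMqYZWh2Z5vf//7bqqqqmGZ4mZmZmqu7u6h2ZFeIibzv//26qqqqhlVniJmZmqqqmHd3ZViru8zMzcqHiKqphUV4iJmZmqqpmHeHZWm8zd25mHVFZ6q6hleJmZmZmqqqmYh2VWirzd3KdkI1Z6u7mImqqqqpmqqqmIiGRFeJrN3cl0RWiKvLqau7u7qqmqqpmZqXZWeaq83dyod4mau7mavMy7qqqqqqq8y5iImru7zd3KmZqrupiKvMu6qqqqu8ze7bu7u7urzd26maq7uoeKu7upmqqrzM3e7czLqZmazduGeKvMupmru7uqqqq7y7zMy7y5d3iazchDWLzMy6qqmZq7u7u8y6qpmaqXZ4ib3rURWburuYd2VXiru7vMupmYd5mHiJms77QUi7qahlMyNFeamZu7qZmYiJmZqqq+/6RIzty3ZDIjRXiZd4qpiJmZqqqruqrf/HR9///0Q0RWaJqpdoiIiZmqu6q7qZvv2DSe///xJFZ3iau5d4h4iZqry7u7l4rdlDat7d7hNWd4iau6iIiJmZq8y7vKZWq6dFi7qZvDRnd4iImamZmZmaq8uqu4VGmoZXq5ZoqlZ3eIh3eJqpmZmaq7qau4VXmXZoqXVoqniZiIh3d5q6mZmaq6mbynVomYd4mGaKqompmZmIiJu6mZmaq6qrynZ5mZiIh2eru4mYiZmZmrzKmZmqu7u8yomaqpiIh4rNy3dlZ4mZq83bmJq7zMu8uqqqqpiIiKzdulQzRWeJrN7riJvN3cu7qqqqqpiJmrzbqUQzNWZ4nO/7d63u3MqqmZmJmZiZmqupd1VVZ4h3nP/pV779zLqpmIiIiIiZmqmXd3d4m7qHjO2lN87bq7qZmZmZmZmZmqmHd4iazcp1epUQJ7upmqqaqqu7qqqZmqmYh5ms3bdDVRAAFXdVZ4mau7zLu7mZmqqYh6q923ICMQAAEzISNFeavMu7uqiJmqqph6vNtyADVDREMhEAACWKvLqYiHZ5qqqpiKu6cwE2iJu6dTIQACR5mYdlVDRomqqpiKqXU0V5qrzLhlQzNFZmVVVUMjRomZqZiJiHZomqqZiGVVZmeJl0IjVVVVaImZmYiIiIiaq7qYZDI0Z5q7p0IjVniIiZmZmYmZmZmqvMuphkM0aKu7qGVVVniZmqq7qZmZmZmaq8u6qYdmeJqqmHiHZmiaqrzcqpmZmZmZqrqqqpmZmZmZiJmZh3iru87sqZmZmZmaq6maqZmqqZmZmqqpmZvMu97rmImZmZmqu6mZmZmqqpqqqrqqqs3bq83Jd4mZmZmqu6mZmZmqqqq7q7qqq83Kms24ZomQ=="/>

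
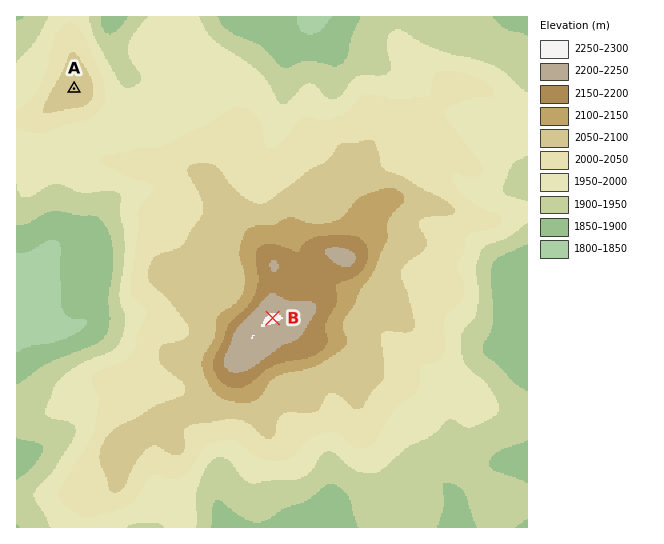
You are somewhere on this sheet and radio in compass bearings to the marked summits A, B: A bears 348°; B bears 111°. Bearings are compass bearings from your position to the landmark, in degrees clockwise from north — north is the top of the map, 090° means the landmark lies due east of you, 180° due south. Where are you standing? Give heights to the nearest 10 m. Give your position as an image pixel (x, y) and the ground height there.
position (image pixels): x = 109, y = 255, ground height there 1890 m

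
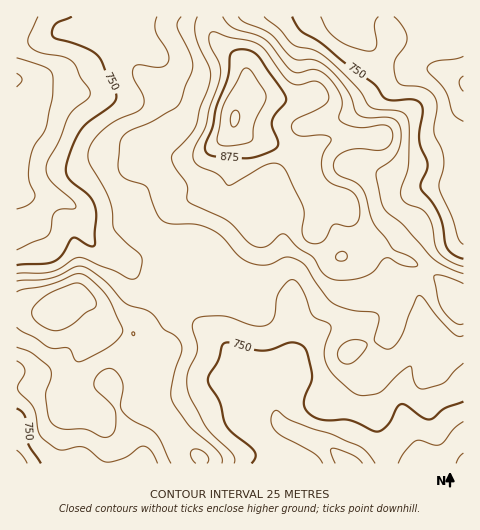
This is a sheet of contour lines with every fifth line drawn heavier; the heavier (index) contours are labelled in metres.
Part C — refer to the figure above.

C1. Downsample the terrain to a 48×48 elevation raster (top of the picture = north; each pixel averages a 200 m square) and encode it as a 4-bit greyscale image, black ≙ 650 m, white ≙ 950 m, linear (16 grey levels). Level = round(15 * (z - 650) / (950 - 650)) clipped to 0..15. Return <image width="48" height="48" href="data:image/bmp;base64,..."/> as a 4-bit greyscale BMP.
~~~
<image width="48" height="48" href="data:image/bmp;base64,Qk32BAAAAAAAAHYAAAAoAAAAMAAAADAAAAABAAQAAAAAAIAEAAATCwAAEwsAABAAAAAAAAAAAAAAABEREQAiIiIAMzMzAERERABVVVUAZmZmAHd3dwCIiIgAmZmZAKqqqgC7u7sAzMzMAN3d3QDu7u4A////ADRWZmZmZmZniJmYdlVVVVRDIiNERDMzMkVmZmZ3d2ZniJmHdlVVVEQzIzREREMzM0Vmd3d3d3d3iIh2ZVVURDMzNERVREREQ0Vnd3eId3d4iIdmVVVEQzNERVVVVEREQ1V3iIiIh3iIiHdlVVVERERVVVVVVEVVRFZ4iIiIiIiIh3ZlVVVERFVVVVZlVVVVVGZ4iIiIeIiIh3ZVVVVERFVVVmZmVVZlVWd4iIiHeIiIh2ZVVVVERFVVZmZmZWZmZmd4iIh3eIiIh2VVVVVURFVWZnd2ZmZmZmd3iIiHeIiIh2VVVVVVRVVWd3d3Zmd3Zmd4iJiIiIiIh2ZVVVVVVVVmd3d3dmd3ZneIiZmYiIiIiHZVVVVVVVVneId3d2Zmd4iJmZmZmJiIiHZlVVVVVVVneIh4d3Zmd4mZmZmpmZmIh3ZVVVZlVVVmd3eIh3Zmd5mqqqqqmZmId3ZlZmZmZWZmd3d4iHdniJqru6qqmYiHd3ZmZmdmZmZmd3d4iHd4mZqru6qqmIh3d3d3d3d2ZmZ3d4iIiHd4mpqru7qph3d3d3d3d3d2ZmZ3iIiIiIeJqpmaqqqph3d3d3d3d3d2Zmd4iIiIiIiJmYiImamYdmZmd3d3d3d3ZmeImZiIiIiZmWZmeJh3ZmZmZ3d3d3d3d3iJmZmZiImZiFVVVndmZmZmZ3d3d3iHd3iaqqmZmZmHdkREVWZVZmZmZ3d3d4iIiImaqqmZmZh2VURERVVVZmd3d3d3eImZiZqqqqmZmId2VDNERVVWZnd3d3d3iJmZmaqqqqmZiHdlRDM0RVRWZ3d3d3eIiZmZmau6qqmYiHdlRDM0RERWZ3d4iIiJmZmZmaq6q6mId3dlQyMzRERWZ3d4iJmZmqqqmaq7u6mHd2ZUQyIzNEVWd3eIiZmaqqqqmqu7u6mHdmVUMyIzRFVmd3eIiJmaqqqpmqu7qpiHdlVEMyM0RVZnd4iIiZmqqqqpqru6mYiHdmVEMyM0RWZneIiIiZqqqqqqqrupmIiHdmVUMyM0RWZneIiJmaq7u7u6q7upmIiId2VUMyIzRVZ3eImZmaq8zMzLu7uqmZmZh2VEMyIzRFZneIiZmZq83dzMu6qqqZmZh2VEMyIjNFVmd4iIiJm83dzLuqqqqZmZl2VDMyIjNEVWZ3eIiIms3t3LuqqZmYiIh2VDMyIjNERVZmd3iIms3t3LuqqpmId3dmVDMiIiM0RFVWZ3eIir3t3cu7uqmHZmZVVDMiIiMzREVWZ3d4iazd3cu7uqmHZVVVRDIhIiMzRFVmZ3d4iavd3Muqqqh2ZVREQzIRIiM0RFVmZ3d3iKvN3LqZmZdlVUQzMyISIjM0RVZmZmZ3iavMy7mIiHZVREQzMiIjMzRERVZmZmZ3iavMy6mHd2VERERDMzMjRERFVWZmZmZ4mqu7uph2ZlRERERDMzMzRFVVVmZmZmd4mqqqqYdmVURDREREMzMzRFVVZmZmZneImqmYiHZVVEMzNEREMzMzNFVVZmZmZneImZmHd2ZVRDMzNERDMzMw=="/>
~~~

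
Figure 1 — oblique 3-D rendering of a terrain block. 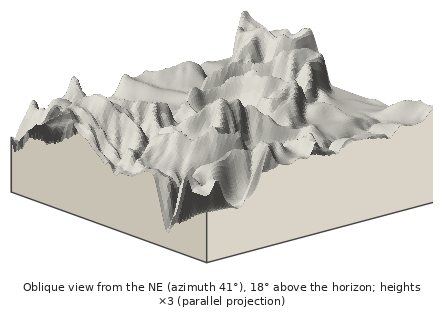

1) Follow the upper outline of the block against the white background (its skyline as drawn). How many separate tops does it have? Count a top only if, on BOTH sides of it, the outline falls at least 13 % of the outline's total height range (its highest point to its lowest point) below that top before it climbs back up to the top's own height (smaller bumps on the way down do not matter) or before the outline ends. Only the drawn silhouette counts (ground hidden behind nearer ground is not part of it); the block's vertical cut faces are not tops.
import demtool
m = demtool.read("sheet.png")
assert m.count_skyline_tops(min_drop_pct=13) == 2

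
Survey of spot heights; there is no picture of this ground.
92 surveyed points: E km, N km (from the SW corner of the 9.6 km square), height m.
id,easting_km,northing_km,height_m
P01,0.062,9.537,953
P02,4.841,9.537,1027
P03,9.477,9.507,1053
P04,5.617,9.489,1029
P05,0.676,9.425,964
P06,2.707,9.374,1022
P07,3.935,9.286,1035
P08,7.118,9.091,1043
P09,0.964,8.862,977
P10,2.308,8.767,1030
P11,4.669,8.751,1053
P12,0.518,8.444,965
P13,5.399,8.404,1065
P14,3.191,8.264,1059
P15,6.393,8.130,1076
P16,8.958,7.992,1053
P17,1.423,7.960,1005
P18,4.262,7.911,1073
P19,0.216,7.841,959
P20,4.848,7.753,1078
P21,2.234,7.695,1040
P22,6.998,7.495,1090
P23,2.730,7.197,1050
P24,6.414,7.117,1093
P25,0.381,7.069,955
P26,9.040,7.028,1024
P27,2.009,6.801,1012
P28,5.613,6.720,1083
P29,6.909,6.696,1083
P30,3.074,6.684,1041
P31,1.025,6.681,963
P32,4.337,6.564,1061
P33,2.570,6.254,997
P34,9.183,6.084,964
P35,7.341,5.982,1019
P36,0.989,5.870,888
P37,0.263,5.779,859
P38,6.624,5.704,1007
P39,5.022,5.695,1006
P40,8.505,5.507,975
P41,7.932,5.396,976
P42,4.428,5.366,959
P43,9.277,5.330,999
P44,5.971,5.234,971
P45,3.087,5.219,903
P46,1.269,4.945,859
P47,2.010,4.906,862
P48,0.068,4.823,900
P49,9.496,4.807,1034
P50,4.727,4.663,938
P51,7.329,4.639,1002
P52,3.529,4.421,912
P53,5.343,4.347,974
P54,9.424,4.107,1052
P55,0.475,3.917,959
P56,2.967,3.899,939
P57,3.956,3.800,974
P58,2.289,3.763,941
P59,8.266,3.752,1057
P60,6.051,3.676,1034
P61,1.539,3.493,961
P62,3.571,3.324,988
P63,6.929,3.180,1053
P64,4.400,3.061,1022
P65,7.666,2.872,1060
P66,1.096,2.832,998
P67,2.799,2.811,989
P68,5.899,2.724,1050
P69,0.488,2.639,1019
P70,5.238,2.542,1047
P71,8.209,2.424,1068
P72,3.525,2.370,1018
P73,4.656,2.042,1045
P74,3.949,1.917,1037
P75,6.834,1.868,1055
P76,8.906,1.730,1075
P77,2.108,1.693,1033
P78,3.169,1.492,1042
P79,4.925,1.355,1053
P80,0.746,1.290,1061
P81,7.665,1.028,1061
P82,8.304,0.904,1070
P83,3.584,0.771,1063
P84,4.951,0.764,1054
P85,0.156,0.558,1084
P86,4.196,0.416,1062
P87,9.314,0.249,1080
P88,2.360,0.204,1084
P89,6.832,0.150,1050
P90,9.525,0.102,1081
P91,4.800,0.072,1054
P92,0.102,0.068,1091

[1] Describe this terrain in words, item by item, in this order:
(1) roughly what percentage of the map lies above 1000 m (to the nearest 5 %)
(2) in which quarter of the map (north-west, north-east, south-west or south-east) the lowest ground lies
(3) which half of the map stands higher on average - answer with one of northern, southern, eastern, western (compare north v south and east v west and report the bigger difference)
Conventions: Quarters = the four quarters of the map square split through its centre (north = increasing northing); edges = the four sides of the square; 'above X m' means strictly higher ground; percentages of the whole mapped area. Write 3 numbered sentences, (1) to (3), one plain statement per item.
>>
(1) Roughly 70 % of the ground is higher than 1000 m.
(2) The lowest ground is in the north-west quarter.
(3) The eastern half stands higher on average than the western half.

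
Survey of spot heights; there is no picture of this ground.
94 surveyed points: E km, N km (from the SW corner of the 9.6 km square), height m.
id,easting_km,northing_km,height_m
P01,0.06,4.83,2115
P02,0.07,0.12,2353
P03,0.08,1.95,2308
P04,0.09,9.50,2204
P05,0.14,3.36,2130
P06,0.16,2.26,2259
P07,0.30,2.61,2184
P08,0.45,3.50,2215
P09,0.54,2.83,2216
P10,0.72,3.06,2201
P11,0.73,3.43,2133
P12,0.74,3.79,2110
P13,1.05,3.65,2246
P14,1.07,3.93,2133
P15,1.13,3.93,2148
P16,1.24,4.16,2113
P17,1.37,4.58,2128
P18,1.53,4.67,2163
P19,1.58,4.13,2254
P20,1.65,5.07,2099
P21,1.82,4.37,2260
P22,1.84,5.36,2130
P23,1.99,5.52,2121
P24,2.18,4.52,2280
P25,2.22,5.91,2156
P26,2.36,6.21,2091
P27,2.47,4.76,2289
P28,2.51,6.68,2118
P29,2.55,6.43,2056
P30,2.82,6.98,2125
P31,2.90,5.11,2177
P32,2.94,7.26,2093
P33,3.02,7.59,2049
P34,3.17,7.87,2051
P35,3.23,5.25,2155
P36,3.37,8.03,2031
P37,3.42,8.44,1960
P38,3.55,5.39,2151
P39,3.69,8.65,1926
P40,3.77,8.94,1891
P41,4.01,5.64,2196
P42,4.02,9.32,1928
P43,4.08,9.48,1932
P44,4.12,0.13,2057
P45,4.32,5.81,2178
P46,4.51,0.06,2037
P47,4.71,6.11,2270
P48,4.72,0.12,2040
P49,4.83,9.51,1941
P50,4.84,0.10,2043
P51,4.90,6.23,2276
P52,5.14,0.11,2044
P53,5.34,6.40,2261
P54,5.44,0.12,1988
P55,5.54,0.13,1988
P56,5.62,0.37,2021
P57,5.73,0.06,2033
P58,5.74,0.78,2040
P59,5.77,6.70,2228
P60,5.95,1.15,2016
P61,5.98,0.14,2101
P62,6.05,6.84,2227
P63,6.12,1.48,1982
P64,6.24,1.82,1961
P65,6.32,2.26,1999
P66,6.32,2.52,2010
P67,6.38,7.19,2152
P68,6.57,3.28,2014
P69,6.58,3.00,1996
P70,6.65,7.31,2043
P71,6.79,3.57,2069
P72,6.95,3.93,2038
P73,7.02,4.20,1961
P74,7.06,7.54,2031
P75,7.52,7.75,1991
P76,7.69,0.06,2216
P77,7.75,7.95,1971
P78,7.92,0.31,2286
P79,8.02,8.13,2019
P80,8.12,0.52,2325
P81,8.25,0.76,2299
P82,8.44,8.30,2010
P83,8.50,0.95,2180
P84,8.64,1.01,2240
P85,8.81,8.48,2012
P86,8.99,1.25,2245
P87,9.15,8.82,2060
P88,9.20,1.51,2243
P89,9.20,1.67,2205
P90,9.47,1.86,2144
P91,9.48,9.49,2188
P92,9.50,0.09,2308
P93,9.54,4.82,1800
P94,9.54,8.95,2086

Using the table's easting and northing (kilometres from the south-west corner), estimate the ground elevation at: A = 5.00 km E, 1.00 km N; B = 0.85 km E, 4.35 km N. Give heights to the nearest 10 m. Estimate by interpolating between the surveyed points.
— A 2070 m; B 2030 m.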